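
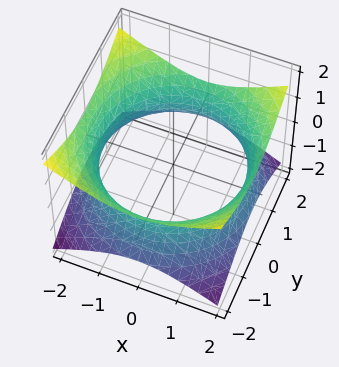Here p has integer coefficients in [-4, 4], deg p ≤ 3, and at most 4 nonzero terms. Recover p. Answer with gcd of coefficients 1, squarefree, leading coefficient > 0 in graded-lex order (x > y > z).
First, deg p = 2.
Then, by symmetry, the z-axis is an axis of rotation, so x and y enter only as x² + y²; mirror symmetry z ↦ −z ⇒ only even powers of z.
Next, from the visible intercepts: a circular section at z = 0 has radius between 1 and 2; it misses every integer gridline on the z-axis.
Finally, putting this together gives p.

x^2 + y^2 - 2*z^2 - 3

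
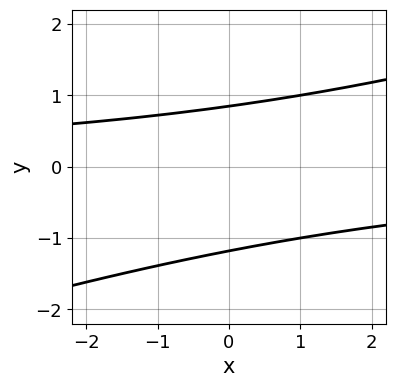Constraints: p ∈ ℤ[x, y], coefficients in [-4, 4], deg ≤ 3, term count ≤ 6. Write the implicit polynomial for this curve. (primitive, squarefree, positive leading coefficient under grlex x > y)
x*y - 3*y^2 - y + 3

1. Degree: a generic line meets the curve in up to 2 points, so deg p = 2.
2. From the axis intercepts and sections: no x-intercept at any integer in the box.
3. Matching integer coefficients to the picture gives p.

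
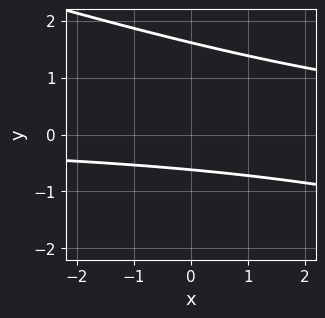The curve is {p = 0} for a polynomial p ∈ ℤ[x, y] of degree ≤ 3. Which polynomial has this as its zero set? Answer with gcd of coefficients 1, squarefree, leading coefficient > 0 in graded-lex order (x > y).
x*y + 3*y^2 - 3*y - 3

First, the degree is 2 — a generic line meets the curve in up to 2 points.
Then, reading off the gridlines: it misses every integer gridline on the x-axis.
Finally, the integer polynomial consistent with all of this is the stated p.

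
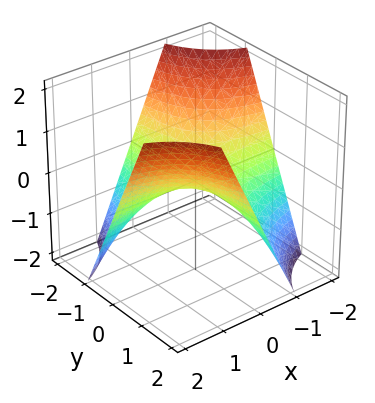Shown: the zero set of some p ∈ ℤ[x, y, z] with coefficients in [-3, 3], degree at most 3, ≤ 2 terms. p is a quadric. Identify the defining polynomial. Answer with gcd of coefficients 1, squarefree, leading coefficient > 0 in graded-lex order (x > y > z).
Degree: a saddle surface; a quadric, so deg p = 2.
From the axis intercepts and sections: every point of the y-axis in the box is on the surface; the visible x-axis segment lies entirely on the surface; it meets the z-axis at z = 0 (among the integer gridlines).
Fitting integer coefficients to these (and the overall shape) gives p.

x*y - z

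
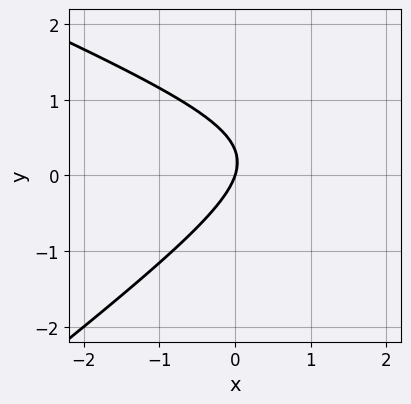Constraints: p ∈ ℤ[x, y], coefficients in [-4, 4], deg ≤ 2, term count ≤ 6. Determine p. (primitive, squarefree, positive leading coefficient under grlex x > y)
(a) The degree is 2 — the shape is more complex than any degree-1 curve.
(b) Reading off the gridlines: it meets the x-axis at x = 0 (among the integer gridlines); it meets the y-axis at y = 0 (among the integer gridlines).
(c) Together with the visible shape, these determine p as stated.

x^2 + x*y - 3*y^2 - 3*x + y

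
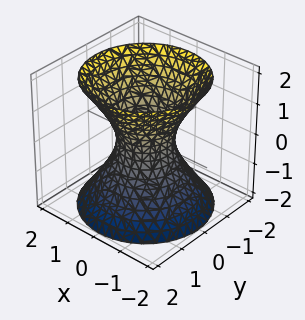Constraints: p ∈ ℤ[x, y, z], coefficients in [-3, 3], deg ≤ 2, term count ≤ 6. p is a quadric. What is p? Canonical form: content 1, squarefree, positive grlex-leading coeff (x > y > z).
(a) Degree: one connected sheet with a waist; a quadric, so deg p = 2.
(b) Symmetries: rotational symmetry about the z-axis ⇒ p depends on x, y only through x² + y²; mirror symmetry z ↦ −z ⇒ only even powers of z.
(c) Checking where it meets the axes: a circular section at z = -2 has radius between 1 and 2; the surface avoids every integer z-axis point in the box.
(d) Matching integer coefficients to the picture gives p.

3*x^2 + 3*y^2 - 2*z^2 - 2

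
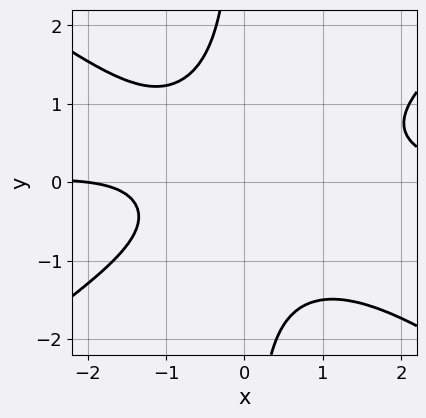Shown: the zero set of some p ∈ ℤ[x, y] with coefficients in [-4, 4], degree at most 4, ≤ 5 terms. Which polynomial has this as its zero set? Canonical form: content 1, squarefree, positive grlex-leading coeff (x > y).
(a) deg p = 4. A generic line meets the curve in up to 4 points.
(b) Against the integer gridlines: one x-axis crossing is at x = -2; it misses every integer gridline on the y-axis.
(c) Fitting integer coefficients to these (and the overall shape) gives p.

x^3*y - 2*x*y^3 - y^2 - x - 2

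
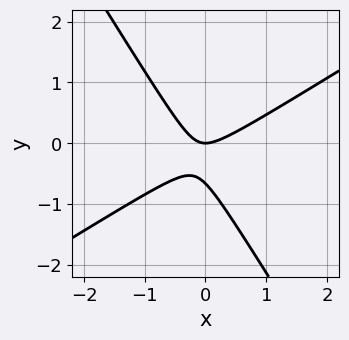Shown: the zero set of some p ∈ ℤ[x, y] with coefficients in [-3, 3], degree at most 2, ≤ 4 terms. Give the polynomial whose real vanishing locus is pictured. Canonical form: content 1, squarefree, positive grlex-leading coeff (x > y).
3*x^2 - 3*x*y - 3*y^2 - 2*y

First, deg p = 2. The shape is more complex than any degree-1 curve.
Next, observable constraints: it crosses the y-axis at the gridline y = 0; it crosses the x-axis at the gridline x = 0.
Finally, matching integer coefficients to the picture gives p.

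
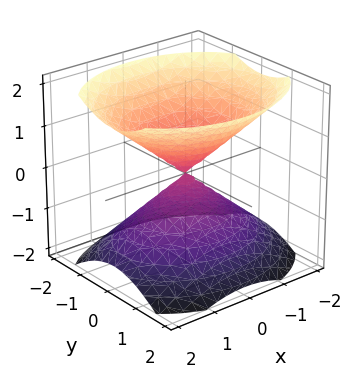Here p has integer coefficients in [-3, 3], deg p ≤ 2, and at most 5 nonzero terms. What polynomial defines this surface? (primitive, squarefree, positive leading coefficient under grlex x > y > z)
1. I count 2 distinct pieces. Treating them together as one polynomial.
2. deg p = 2. A double cone through the origin; a quadric.
3. Symmetries: mirror symmetry x ↦ −x ⇒ only even powers of x; the y ↦ −y reflection is a symmetry, so y appears only in even powers; mirror symmetry z ↦ −z ⇒ only even powers of z.
4. From the axis intercepts and sections: it meets the z-axis at z = 0 (among the integer gridlines); it crosses the y-axis at the gridline y = 0; it meets the x-axis at x = 0 (among the integer gridlines).
5. Matching integer coefficients to the picture gives p.

2*x^2 + 3*y^2 - 3*z^2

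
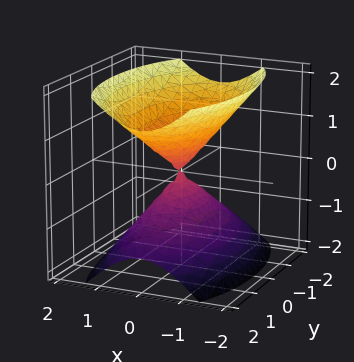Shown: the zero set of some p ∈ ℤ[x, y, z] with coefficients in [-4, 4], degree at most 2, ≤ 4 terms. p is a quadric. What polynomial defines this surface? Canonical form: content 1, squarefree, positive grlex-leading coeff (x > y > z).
First, I count 2 distinct pieces. They look like related sheets of one shape, so recover p as a whole.
Next, the degree is 2 — two nappes meeting at a single point; a quadric.
Then, symmetries: the x ↦ −x reflection is a symmetry, so x appears only in even powers; the y ↦ −y reflection is a symmetry, so y appears only in even powers; mirror symmetry z ↦ −z ⇒ only even powers of z.
Then, observable constraints: it meets the x-axis at x = 0 (among the integer gridlines); it meets the y-axis at y = 0 (among the integer gridlines).
Finally, putting this together gives p.

3*x^2 + y^2 - 2*z^2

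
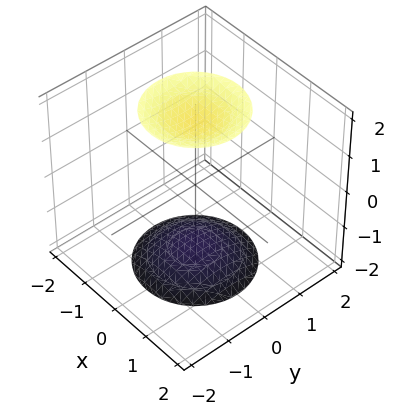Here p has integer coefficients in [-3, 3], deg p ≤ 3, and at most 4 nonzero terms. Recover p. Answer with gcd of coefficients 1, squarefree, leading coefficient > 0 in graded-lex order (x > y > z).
x^2 + y^2 - z^2 + 3

I count 2 distinct pieces.
deg p = 2.
Symmetries: it's symmetric under z → −z, forcing even powers of z; every cross-section ⟂ z is a circle, so x, y appear only via x² + y².
From the axis intercepts and sections: it misses every integer gridline on the x-axis; it misses every integer gridline on the y-axis; a circular section at z = 2 has radius exactly 1.
Assembling these constraints gives the stated polynomial.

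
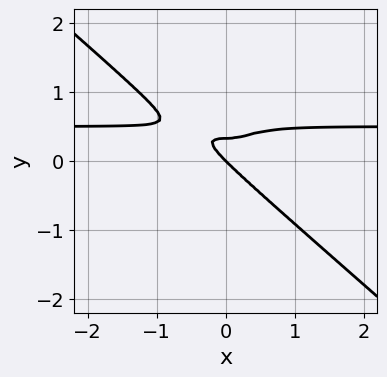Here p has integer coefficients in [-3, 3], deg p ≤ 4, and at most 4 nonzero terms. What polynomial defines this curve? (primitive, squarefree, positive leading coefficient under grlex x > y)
2*x^3*y + 3*y^4 - x^3 - y^3

First, degree: the shape is more complex than any degree-3 curve, so deg p = 4.
Then, reading off the gridlines: it meets the y-axis at y = 0 (among the integer gridlines); it crosses the x-axis at the gridline x = 0.
Finally, fitting integer coefficients to these (and the overall shape) gives p.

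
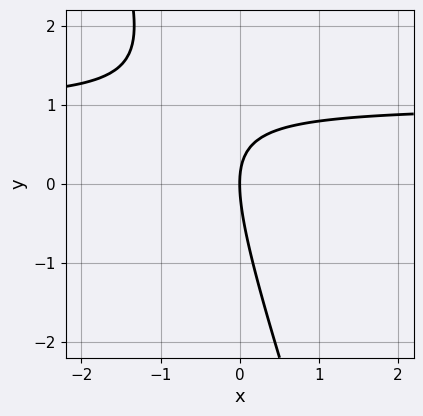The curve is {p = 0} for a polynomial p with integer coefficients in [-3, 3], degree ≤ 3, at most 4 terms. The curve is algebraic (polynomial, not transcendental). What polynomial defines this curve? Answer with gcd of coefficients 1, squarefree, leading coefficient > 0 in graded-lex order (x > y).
First, degree: a generic line meets the curve in up to 2 points, so deg p = 2.
Then, reading off the gridlines: it crosses the x-axis at the gridline x = 0; one y-axis crossing is at y = 0.
Finally, together with the visible shape, these determine p as stated.

3*x*y + y^2 - 3*x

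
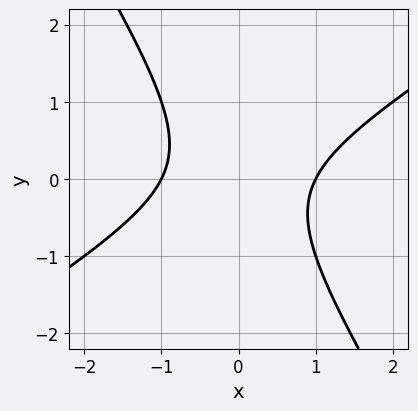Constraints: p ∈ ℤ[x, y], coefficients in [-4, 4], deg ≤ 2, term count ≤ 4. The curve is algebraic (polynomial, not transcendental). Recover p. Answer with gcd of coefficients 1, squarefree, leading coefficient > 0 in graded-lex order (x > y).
x^2 - x*y - y^2 - 1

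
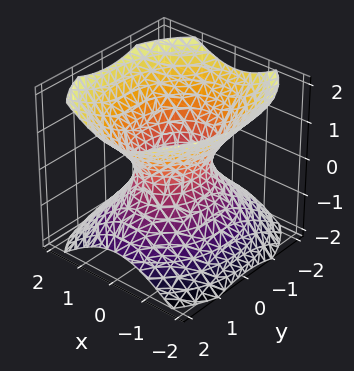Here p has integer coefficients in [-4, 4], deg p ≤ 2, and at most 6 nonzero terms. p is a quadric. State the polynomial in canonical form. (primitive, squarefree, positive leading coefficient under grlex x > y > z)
3*x^2 + 2*y^2 - 3*z^2 - 2

(a) The degree is 2 — one connected sheet with a waist; a quadric.
(b) Symmetries: it's symmetric under z → −z, forcing even powers of z; the y ↦ −y reflection is a symmetry, so y appears only in even powers; it's symmetric under x → −x, forcing even powers of x.
(c) Checking where it meets the axes: among the integer gridlines, it crosses the y-axis at y ∈ {-1, 1}; no z-intercept at any integer in the box.
(d) Putting this together gives p.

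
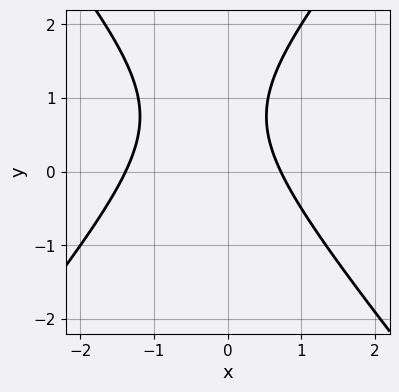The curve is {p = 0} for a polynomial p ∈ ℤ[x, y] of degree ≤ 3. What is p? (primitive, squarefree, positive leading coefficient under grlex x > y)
3*x^2 - 2*y^2 + 2*x + 3*y - 3

1. The degree is 2 — a generic line meets the curve in up to 2 points.
2. Reading off the gridlines: no y-intercept at any integer in the box.
3. Putting this together gives p.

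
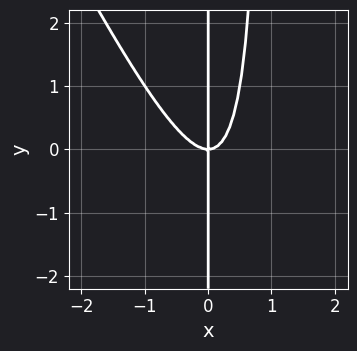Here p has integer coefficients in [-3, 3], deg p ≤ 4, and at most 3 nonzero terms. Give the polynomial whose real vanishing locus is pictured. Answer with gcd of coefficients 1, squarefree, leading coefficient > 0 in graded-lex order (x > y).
2*x^3 + x^2*y - x*y

1. deg p = 3.
2. Against the integer gridlines: the visible y-axis segment lies entirely on the curve; one x-axis crossing is at x = 0.
3. The integer polynomial consistent with all of this is the stated p.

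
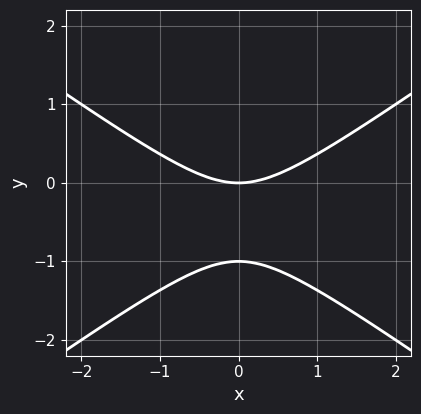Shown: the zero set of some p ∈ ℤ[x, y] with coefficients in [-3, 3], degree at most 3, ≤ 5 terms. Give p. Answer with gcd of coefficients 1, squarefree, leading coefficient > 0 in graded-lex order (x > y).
1. Degree: the shape is more complex than any degree-1 curve, so deg p = 2.
2. Symmetries: the x ↦ −x reflection is a symmetry, so x appears only in even powers.
3. Observable constraints: it meets the x-axis at x = 0 (among the integer gridlines); among the integer gridlines, it crosses the y-axis at y ∈ {-1, 0}.
4. Solving for integer coefficients yields p as stated.

x^2 - 2*y^2 - 2*y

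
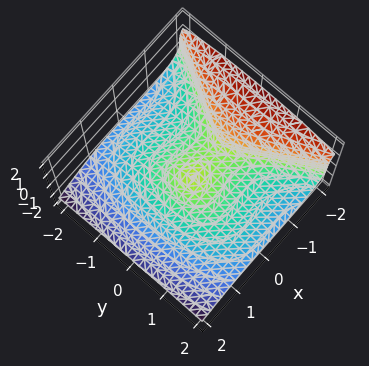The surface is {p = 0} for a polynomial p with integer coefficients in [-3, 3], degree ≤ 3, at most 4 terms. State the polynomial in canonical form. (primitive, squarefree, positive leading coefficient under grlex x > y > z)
(a) deg p = 3.
(b) From the visible intercepts: it crosses the z-axis at the gridline z = 0; it meets the y-axis at y = 0 (among the integer gridlines); among the integer gridlines, it crosses the x-axis at x ∈ {-1, 0}.
(c) Assembling these constraints gives the stated polynomial.

x^3 + 3*z^3 + x^2 + y^2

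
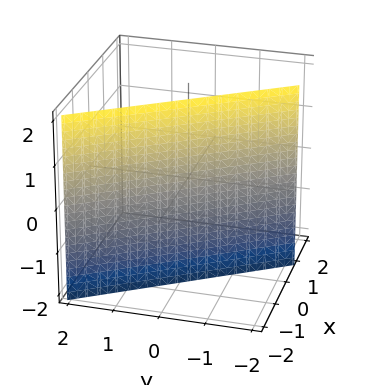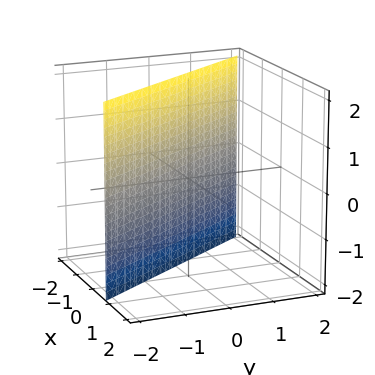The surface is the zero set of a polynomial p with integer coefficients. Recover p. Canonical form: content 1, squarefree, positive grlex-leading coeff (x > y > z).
3*x + 2*y + 2

1. Degree: the surface is flat (a plane), so deg p = 1.
2. From the axis intercepts and sections: the surface avoids every integer z-axis point in the box; it meets the y-axis at y = -1 (among the integer gridlines).
3. Solving for integer coefficients yields p as stated.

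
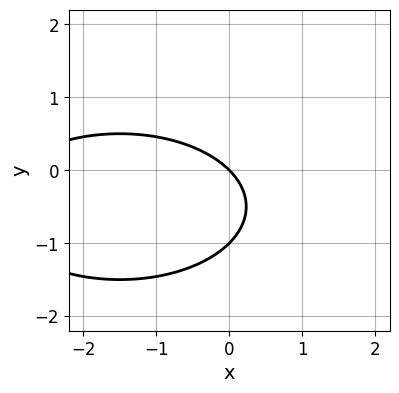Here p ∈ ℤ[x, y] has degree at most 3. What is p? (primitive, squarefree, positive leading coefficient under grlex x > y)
x^2 + 3*y^2 + 3*x + 3*y

Degree: no degree-1 curve has this shape, so deg p = 2.
Against the integer gridlines: one x-axis crossing is at x = 0; the y-axis gridline crossings are at y ∈ {-1, 0}.
Assembling these constraints gives the stated polynomial.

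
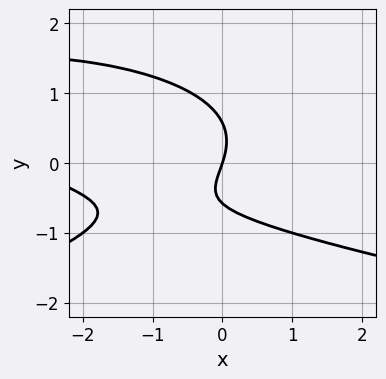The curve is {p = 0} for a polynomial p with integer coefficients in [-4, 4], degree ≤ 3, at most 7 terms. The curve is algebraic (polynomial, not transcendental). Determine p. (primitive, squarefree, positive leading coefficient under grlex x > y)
1. Degree: no degree-2 curve has this shape, so deg p = 3.
2. From the visible intercepts: it crosses the x-axis at the gridline x = 0; one y-axis crossing is at y = 0.
3. Assembling these constraints gives the stated polynomial.

3*y^3 + x^2 + 2*x*y + 3*x - y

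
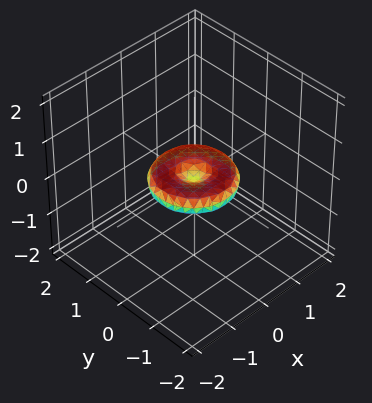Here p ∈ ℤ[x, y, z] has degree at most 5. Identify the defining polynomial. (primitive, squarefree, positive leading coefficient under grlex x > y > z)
1. The degree is 4 — no degree-3 surface has this shape.
2. Symmetries: rotational symmetry about the z-axis ⇒ p depends on x, y only through x² + y².
3. From the visible intercepts: it meets the z-axis at z = 0 (among the integer gridlines); the x-axis gridline crossings are at x ∈ {-1, 0, 1}; a circular section at z = 0 has radius exactly 1; the y-axis gridline crossings are at y ∈ {-1, 0, 1}.
4. Together with the visible shape, these determine p as stated.

x^4 + 2*x^2*y^2 + y^4 - x^2 - y^2 + 3*z^2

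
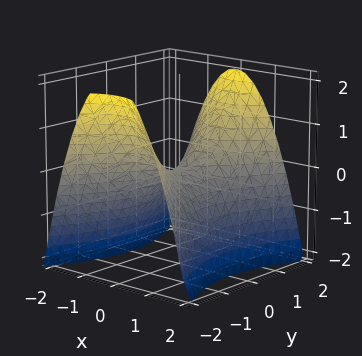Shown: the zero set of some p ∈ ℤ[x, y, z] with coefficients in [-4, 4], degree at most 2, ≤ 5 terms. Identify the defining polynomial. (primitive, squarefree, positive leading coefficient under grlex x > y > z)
2*x^2 - y^2 + 2*z

deg p = 2. A saddle surface; a quadric.
Symmetries: mirror symmetry y ↦ −y ⇒ only even powers of y; mirror symmetry x ↦ −x ⇒ only even powers of x.
From the visible intercepts: one z-axis crossing is at z = 0; one x-axis crossing is at x = 0; one y-axis crossing is at y = 0.
Matching integer coefficients to the picture gives p.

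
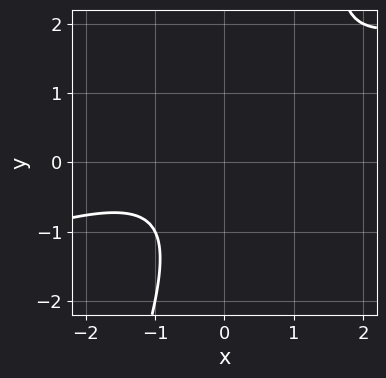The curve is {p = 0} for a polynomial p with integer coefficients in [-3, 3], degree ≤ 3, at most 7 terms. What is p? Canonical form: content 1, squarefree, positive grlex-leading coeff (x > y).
First, degree: no degree-1 curve has this shape, so deg p = 2.
Next, reading off the gridlines: the curve avoids every integer y-axis point in the box; the curve avoids every integer x-axis point in the box.
Finally, the integer polynomial consistent with all of this is the stated p.

x^2 - 3*x*y + y^2 + x + 2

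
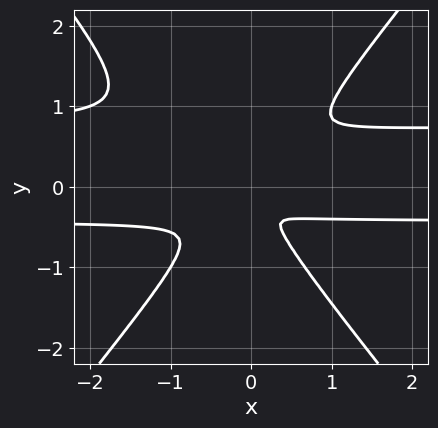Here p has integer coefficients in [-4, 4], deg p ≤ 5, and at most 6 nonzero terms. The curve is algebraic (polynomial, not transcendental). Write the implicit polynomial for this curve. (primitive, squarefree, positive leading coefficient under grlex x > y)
deg p = 4. A generic line meets the curve in up to 4 points.
Putting this together gives p.

3*x^2*y^2 - 2*y^4 - x^2*y + x*y^2 - x^2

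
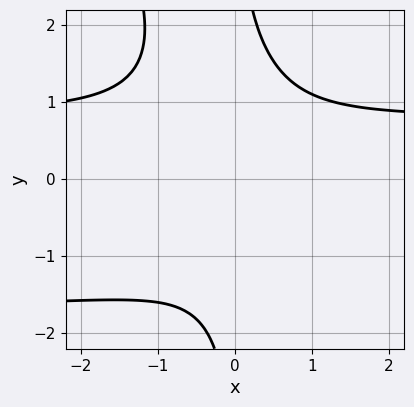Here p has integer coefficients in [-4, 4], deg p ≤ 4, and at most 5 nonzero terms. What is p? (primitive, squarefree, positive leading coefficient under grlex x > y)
Degree: the shape is more complex than any degree-3 curve, so deg p = 4.
From the visible intercepts: the curve avoids every integer x-axis point in the box; no y-intercept at any integer in the box.
Together with the visible shape, these determine p as stated.

2*x^2*y^2 + x*y^3 + 2*x^2*y - 3*x^2 - 3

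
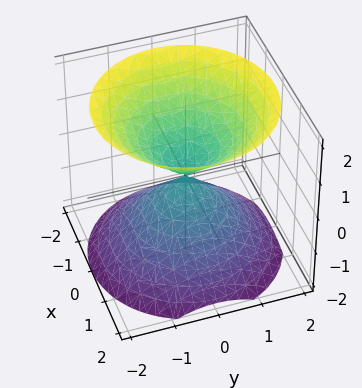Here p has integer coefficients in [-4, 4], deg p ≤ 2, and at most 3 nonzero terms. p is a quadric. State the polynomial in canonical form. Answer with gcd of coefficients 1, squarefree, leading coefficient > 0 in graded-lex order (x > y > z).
x^2 + y^2 - z^2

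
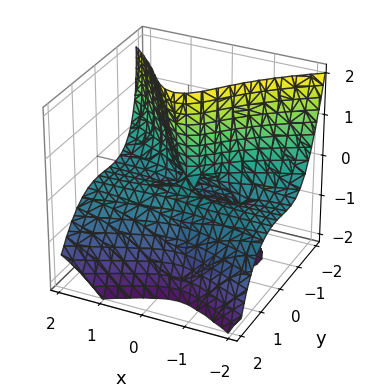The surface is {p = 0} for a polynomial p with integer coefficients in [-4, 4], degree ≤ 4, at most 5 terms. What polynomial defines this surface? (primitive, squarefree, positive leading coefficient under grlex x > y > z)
3*x^2*z - x*z^2 + 3*y^3 + x^2 + 3*y*z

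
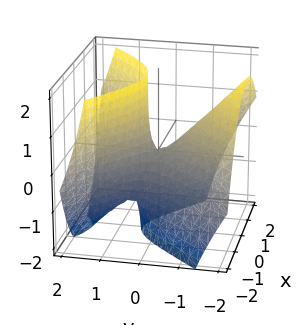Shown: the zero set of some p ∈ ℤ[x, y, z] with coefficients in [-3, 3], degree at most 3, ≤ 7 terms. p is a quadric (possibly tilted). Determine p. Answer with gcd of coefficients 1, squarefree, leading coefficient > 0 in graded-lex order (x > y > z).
1. deg p = 2.
2. From the axis intercepts and sections: it crosses the z-axis at the gridline z = 0; one x-axis crossing is at x = 0; it meets the y-axis at y = 0 (among the integer gridlines).
3. These observations pin down the coefficients.

3*x^2 + x*y - 3*y^2 - 3*y*z + z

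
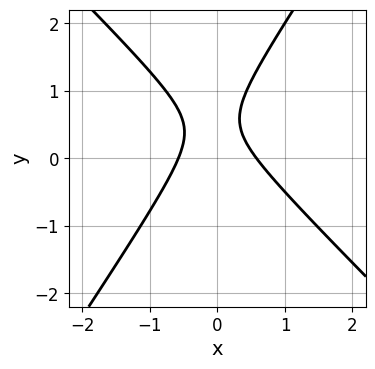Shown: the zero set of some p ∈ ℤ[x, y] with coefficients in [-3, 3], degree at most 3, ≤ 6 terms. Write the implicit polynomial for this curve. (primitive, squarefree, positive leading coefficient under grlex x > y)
3*x^2 + x*y - 2*y^2 + 2*y - 1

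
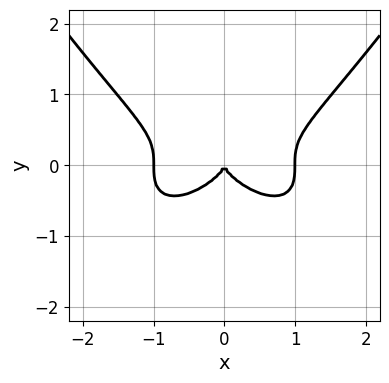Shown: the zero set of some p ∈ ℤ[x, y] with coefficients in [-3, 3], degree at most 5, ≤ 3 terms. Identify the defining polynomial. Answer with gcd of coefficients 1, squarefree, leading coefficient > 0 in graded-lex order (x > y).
1. Degree: no degree-3 curve has this shape, so deg p = 4.
2. Symmetries: mirror symmetry x ↦ −x ⇒ only even powers of x.
3. Against the integer gridlines: the x-axis gridline crossings are at x ∈ {-1, 0, 1}; one y-axis crossing is at y = 0.
4. The integer polynomial consistent with all of this is the stated p.

x^4 - 3*y^3 - x^2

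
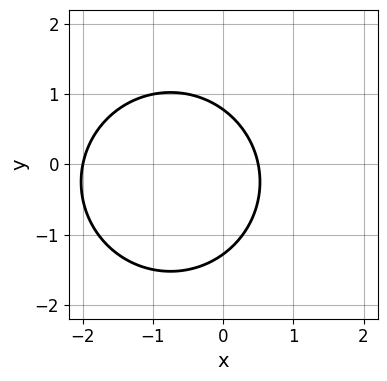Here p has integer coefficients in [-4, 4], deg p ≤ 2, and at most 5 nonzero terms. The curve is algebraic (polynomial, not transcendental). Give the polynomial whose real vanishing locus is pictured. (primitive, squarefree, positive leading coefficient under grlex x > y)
2*x^2 + 2*y^2 + 3*x + y - 2

(a) deg p = 2. No degree-1 curve has this shape.
(b) From the axis intercepts and sections: it crosses the x-axis at the gridline x = -2.
(c) These observations pin down the coefficients.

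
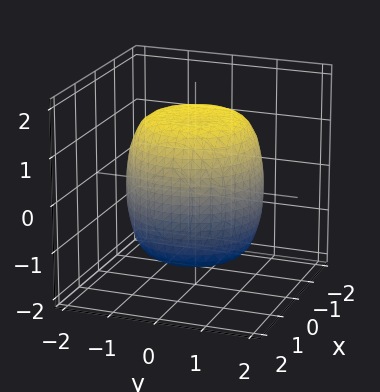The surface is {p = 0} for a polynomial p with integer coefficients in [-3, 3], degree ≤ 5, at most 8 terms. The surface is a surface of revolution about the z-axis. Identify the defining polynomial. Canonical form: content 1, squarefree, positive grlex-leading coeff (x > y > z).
x^4 + 2*x^2*y^2 + y^4 - x^2 - y^2 + z^2 - 2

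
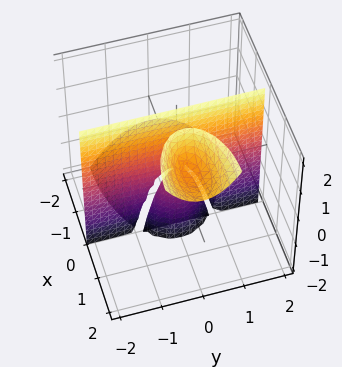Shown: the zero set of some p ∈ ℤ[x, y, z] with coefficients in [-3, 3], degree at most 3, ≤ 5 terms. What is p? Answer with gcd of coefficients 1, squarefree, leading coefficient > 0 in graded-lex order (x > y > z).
There are 2 components.
deg p = 3.
From the axis intercepts and sections: every point of the z-axis in the box is on the surface; every point of the y-axis in the box is on the surface; it crosses the x-axis at the gridline x = 0.
Together with the visible shape, these determine p as stated.

x^3 - 2*x^2*z + 3*x*y^2 + x*z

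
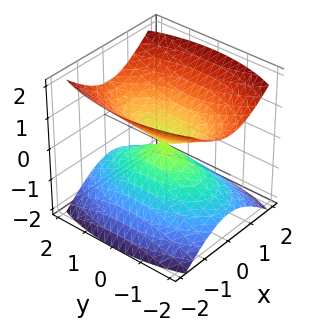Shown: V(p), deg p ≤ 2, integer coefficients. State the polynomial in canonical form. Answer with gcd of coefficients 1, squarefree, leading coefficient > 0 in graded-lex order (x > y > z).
3*x^2 + y^2 - 3*z^2

The picture has 2 separate pieces. Treating them together as one polynomial.
Degree: a double cone through the origin; a quadric, so deg p = 2.
Symmetries: it's symmetric under x → −x, forcing even powers of x; the z ↦ −z reflection is a symmetry, so z appears only in even powers; mirror symmetry y ↦ −y ⇒ only even powers of y.
Observable constraints: one x-axis crossing is at x = 0; it meets the y-axis at y = 0 (among the integer gridlines).
Matching integer coefficients to the picture gives p.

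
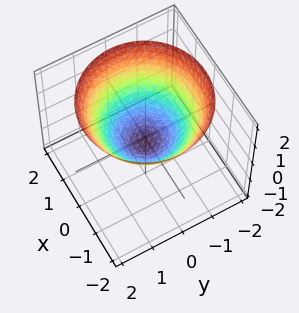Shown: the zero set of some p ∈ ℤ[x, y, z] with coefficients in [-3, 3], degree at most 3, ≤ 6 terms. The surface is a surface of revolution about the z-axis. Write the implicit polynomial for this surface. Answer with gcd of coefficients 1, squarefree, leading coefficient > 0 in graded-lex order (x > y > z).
2*x^2 + 2*y^2 - 3*z - 1

(a) The degree is 2 — a generic line meets the surface in up to 2 points.
(b) Symmetries: rotational symmetry about the z-axis ⇒ p depends on x, y only through x² + y².
(c) Reading off the gridlines: a circular section at z = 0 has radius between 0 and 1.
(d) Putting this together gives p.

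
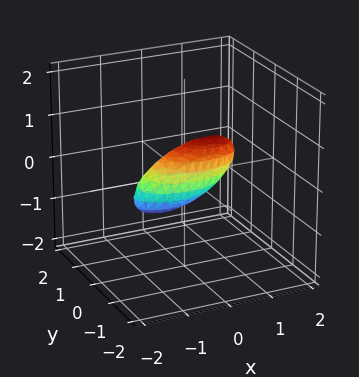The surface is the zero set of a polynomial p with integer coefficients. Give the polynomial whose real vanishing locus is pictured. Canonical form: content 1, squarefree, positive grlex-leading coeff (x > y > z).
1. Degree: no degree-1 surface has this shape, so deg p = 2.
2. Against the integer gridlines: among the integer gridlines, it crosses the x-axis at x ∈ {-1, 1}.
3. These observations pin down the coefficients.

x^2 - 2*x*z + 3*y^2 - y*z + 3*z^2 - 1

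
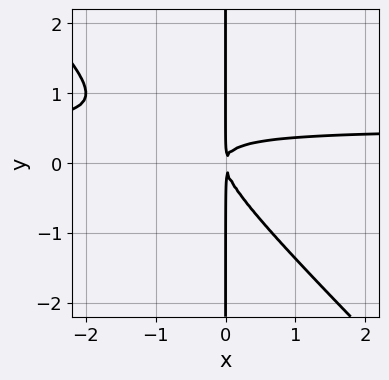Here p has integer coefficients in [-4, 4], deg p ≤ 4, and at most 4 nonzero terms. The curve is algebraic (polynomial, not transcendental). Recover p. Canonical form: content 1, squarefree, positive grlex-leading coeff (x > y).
2*x^2*y + 2*x*y^2 - x^2

1. The degree is 3 — a generic line meets the curve in up to 3 points.
2. From the axis intercepts and sections: the visible y-axis segment lies entirely on the curve.
3. Putting this together gives p.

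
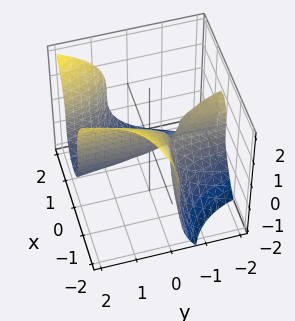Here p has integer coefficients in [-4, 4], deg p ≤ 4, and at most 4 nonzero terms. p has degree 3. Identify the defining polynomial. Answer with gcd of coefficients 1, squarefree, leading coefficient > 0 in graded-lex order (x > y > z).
1. The degree is 3 — the shape is more complex than any degree-2 surface.
2. Observable constraints: every point of the y-axis in the box is on the surface; one z-axis crossing is at z = 0.
3. The integer polynomial consistent with all of this is the stated p.

3*x^2*y - z^3 - 3*x*y - 2*x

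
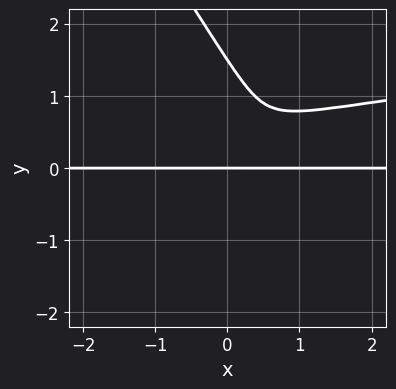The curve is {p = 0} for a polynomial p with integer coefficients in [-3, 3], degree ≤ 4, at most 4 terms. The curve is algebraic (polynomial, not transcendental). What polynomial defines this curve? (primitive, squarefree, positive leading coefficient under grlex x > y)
(a) The degree is 4 — the shape is more complex than any degree-3 curve.
(b) From the visible intercepts: one y-axis crossing is at y = 0; every point of the x-axis in the box is on the curve.
(c) These observations pin down the coefficients.

3*x*y^3 + 2*y^4 - x^2*y - 3*y^3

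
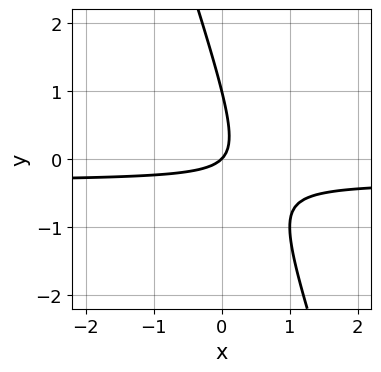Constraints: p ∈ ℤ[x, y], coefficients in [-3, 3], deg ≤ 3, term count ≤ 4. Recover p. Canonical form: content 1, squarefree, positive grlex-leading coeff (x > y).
3*x*y + y^2 + x - y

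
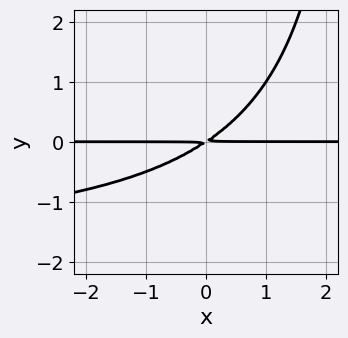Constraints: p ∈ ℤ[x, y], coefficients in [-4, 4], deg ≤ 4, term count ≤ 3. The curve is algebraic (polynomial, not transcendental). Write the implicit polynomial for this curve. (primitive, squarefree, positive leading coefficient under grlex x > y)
x*y^2 + 2*x*y - 3*y^2

First, the degree is 3 — a generic line meets the curve in up to 3 points.
Next, from the visible intercepts: the visible x-axis segment lies entirely on the curve.
Finally, assembling these constraints gives the stated polynomial.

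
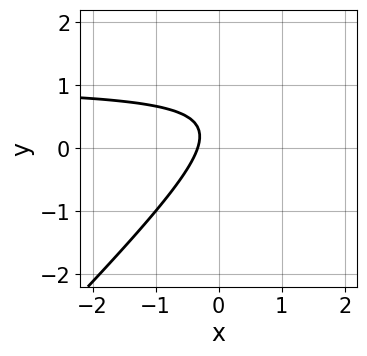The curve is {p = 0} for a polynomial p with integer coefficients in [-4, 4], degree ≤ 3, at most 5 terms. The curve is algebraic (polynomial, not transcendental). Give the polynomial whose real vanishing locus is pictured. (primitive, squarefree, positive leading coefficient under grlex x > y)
3*x*y - 3*y^2 - 3*x + 2*y - 1

(a) deg p = 2. A generic line meets the curve in up to 2 points.
(b) Reading off the gridlines: no y-intercept at any integer in the box.
(c) Solving for integer coefficients yields p as stated.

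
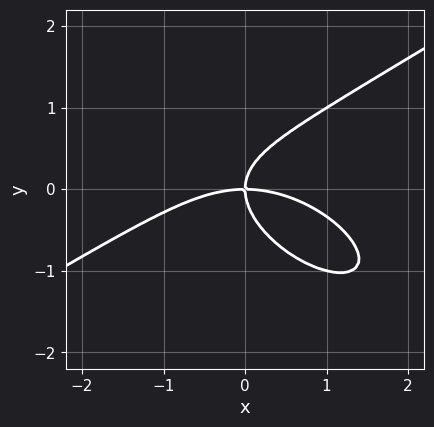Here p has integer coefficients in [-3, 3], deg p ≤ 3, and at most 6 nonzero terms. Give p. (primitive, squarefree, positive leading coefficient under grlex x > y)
First, the degree is 3 — a generic line meets the curve in up to 3 points.
Next, checking where it meets the axes: one x-axis crossing is at x = 0; it meets the y-axis at y = 0 (among the integer gridlines).
Finally, the integer polynomial consistent with all of this is the stated p.

x^3 - x*y^2 - 3*y^3 + 3*x*y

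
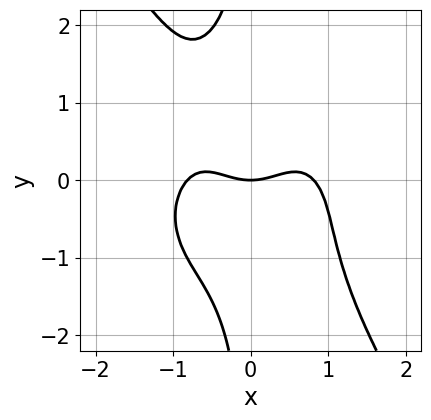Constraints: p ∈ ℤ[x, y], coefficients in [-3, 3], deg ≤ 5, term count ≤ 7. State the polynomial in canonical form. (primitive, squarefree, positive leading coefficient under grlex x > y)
3*x^4 + 2*x^2*y^2 + 2*x*y^3 - 2*x^2 + 3*y

(a) The degree is 4 — no degree-3 curve has this shape.
(b) From the axis intercepts and sections: it meets the y-axis at y = 0 (among the integer gridlines); it crosses the x-axis at the gridline x = 0.
(c) Together with the visible shape, these determine p as stated.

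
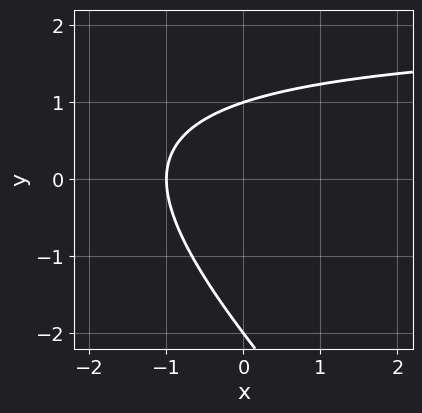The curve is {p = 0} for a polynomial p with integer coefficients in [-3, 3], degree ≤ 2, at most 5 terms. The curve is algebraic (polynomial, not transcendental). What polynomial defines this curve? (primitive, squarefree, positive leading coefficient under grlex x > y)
(a) deg p = 2. The shape is more complex than any degree-1 curve.
(b) Reading off the gridlines: it crosses the x-axis at the gridline x = -1; among the integer gridlines, it crosses the y-axis at y ∈ {-2, 1}.
(c) Matching integer coefficients to the picture gives p.

x*y + y^2 - 2*x + y - 2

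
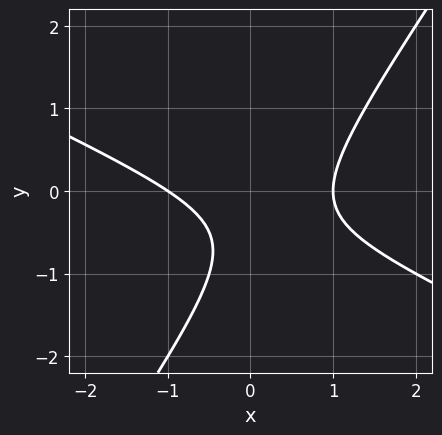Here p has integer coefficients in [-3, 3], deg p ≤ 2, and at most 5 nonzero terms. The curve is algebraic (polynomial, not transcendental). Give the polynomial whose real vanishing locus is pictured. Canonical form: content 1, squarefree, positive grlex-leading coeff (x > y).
2*x^2 + 3*x*y - 3*y^2 - 3*y - 2

First, degree: a generic line meets the curve in up to 2 points, so deg p = 2.
Then, reading off the gridlines: the x-axis gridline crossings are at x ∈ {-1, 1}; it misses every integer gridline on the y-axis.
Finally, assembling these constraints gives the stated polynomial.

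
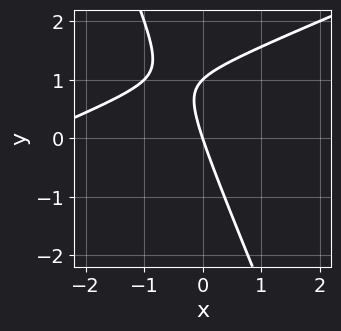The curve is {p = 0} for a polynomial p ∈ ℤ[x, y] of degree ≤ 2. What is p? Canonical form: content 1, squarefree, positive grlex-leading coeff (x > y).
x^2 - 2*x*y - y^2 + 3*x + y

deg p = 2.
From the axis intercepts and sections: among the integer gridlines, it crosses the y-axis at y ∈ {0, 1}; it crosses the x-axis at the gridline x = 0.
Assembling these constraints gives the stated polynomial.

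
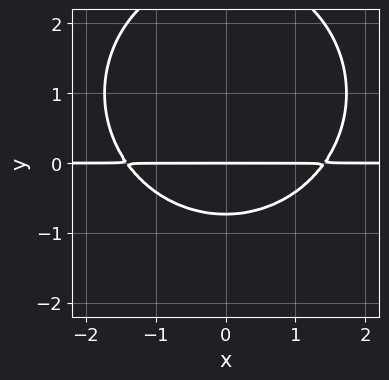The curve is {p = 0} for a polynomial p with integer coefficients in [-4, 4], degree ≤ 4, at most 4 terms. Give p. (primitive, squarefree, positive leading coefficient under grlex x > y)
The degree is 3 — a generic line meets the curve in up to 3 points.
Symmetries: it's symmetric under x → −x, forcing even powers of x.
From the visible intercepts: it meets the y-axis at y = 0 (among the integer gridlines); every point of the x-axis in the box is on the curve.
Putting this together gives p.

x^2*y + y^3 - 2*y^2 - 2*y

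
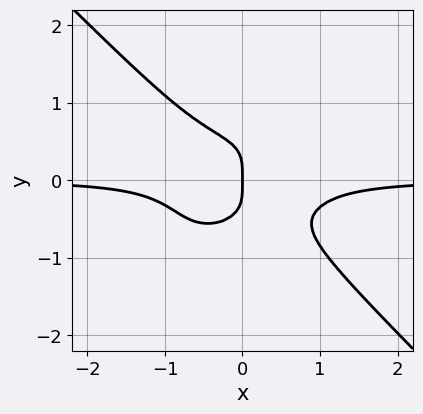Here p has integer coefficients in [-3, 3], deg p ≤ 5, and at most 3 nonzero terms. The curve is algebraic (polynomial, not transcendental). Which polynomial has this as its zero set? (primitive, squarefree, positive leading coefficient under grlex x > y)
The degree is 4 — a generic line meets the curve in up to 4 points.
Against the integer gridlines: one x-axis crossing is at x = 0; one y-axis crossing is at y = 0.
Fitting integer coefficients to these (and the overall shape) gives p.

3*x^3*y + 3*y^4 + x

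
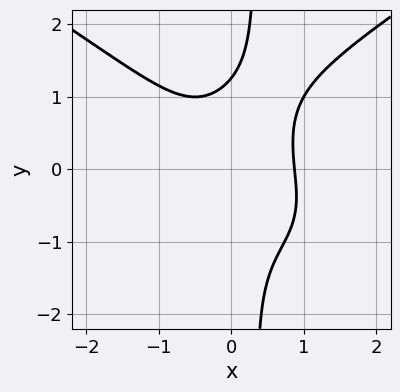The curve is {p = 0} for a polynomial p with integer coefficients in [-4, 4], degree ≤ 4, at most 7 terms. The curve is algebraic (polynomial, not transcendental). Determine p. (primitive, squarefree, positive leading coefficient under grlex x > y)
x^3*y - 3*x*y^3 + 3*x^3 + y^3 - 2

deg p = 4. No degree-3 curve has this shape.
Solving for integer coefficients yields p as stated.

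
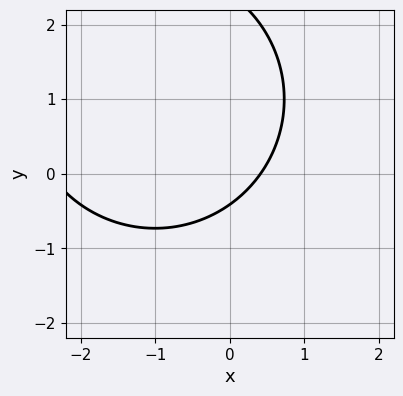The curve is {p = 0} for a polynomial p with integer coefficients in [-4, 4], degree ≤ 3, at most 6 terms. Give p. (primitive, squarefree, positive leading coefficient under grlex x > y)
1. The degree is 2 — a generic line meets the curve in up to 2 points.
2. The integer polynomial consistent with all of this is the stated p.

x^2 + y^2 + 2*x - 2*y - 1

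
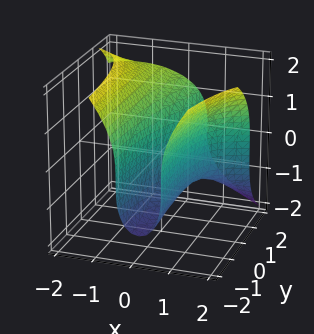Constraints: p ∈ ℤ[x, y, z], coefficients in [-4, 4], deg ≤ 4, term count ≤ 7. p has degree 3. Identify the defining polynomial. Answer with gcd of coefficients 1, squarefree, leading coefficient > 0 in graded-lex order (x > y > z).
(a) Degree: a generic line meets the surface in up to 3 points, so deg p = 3.
(b) Checking where it meets the axes: it meets the y-axis at y = 0 (among the integer gridlines); among the integer gridlines, it crosses the x-axis at x ∈ {0, 1}.
(c) Solving for integer coefficients yields p as stated.

2*x^2*y + z^3 - 3*x^2 + 3*x - y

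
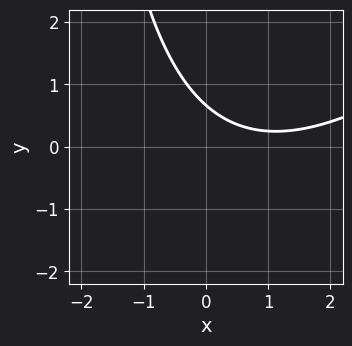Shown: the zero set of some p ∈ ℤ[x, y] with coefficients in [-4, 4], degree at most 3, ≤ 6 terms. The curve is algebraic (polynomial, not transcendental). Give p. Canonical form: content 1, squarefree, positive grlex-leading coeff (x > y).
x^2 - x*y - 2*x - 3*y + 2

Degree: a generic line meets the curve in up to 2 points, so deg p = 2.
Observable constraints: the curve avoids every integer x-axis point in the box.
Putting this together gives p.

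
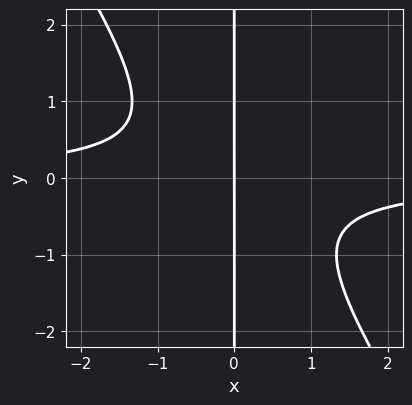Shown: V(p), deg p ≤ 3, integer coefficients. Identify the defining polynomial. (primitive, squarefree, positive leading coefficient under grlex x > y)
1. deg p = 3. No degree-2 curve has this shape.
2. Observable constraints: every point of the y-axis in the box is on the curve; one x-axis crossing is at x = 0.
3. Assembling these constraints gives the stated polynomial.

3*x^2*y + 2*x*y^2 + 2*x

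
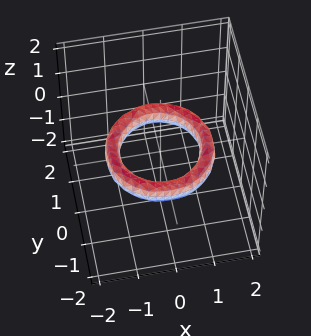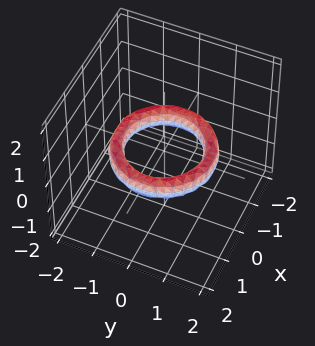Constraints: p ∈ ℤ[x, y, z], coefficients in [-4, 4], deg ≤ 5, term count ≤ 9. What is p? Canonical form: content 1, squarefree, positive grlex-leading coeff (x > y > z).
x^4 + 2*x^2*y^2 + y^4 - 3*x^2 - 3*y^2 + 2*z^2 + 2

(a) Degree: the shape is more complex than any degree-3 surface, so deg p = 4.
(b) By symmetry, the surface is invariant under rotation about z: p = q(x² + y², z).
(c) Reading off the gridlines: among the integer gridlines, it crosses the y-axis at y ∈ {-1, 1}; a circular section at z = 0 has radius exactly 1; among the integer gridlines, it crosses the x-axis at x ∈ {-1, 1}.
(d) These observations pin down the coefficients.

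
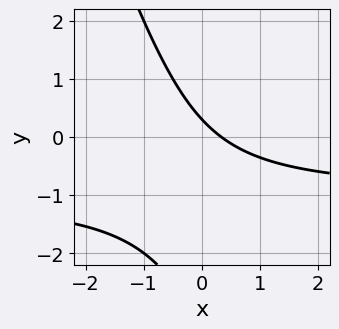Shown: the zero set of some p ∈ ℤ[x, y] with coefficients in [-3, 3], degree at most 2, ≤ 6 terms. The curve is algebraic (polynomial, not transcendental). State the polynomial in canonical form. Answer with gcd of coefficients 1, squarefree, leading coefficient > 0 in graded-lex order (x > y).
The degree is 2 — no degree-1 curve has this shape.
Solving for integer coefficients yields p as stated.

3*x*y + y^2 + 3*x + 3*y - 1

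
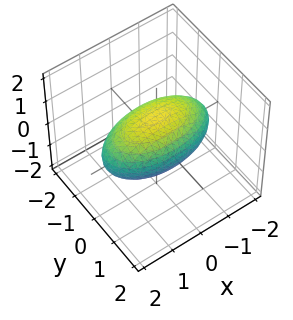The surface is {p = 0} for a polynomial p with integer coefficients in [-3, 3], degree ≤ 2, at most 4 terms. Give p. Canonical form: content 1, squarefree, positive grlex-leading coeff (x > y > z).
x^2 + 3*y^2 + 3*z^2 - 3

First, the degree is 2 — bounded and convex; a quadric.
Then, symmetries: it's symmetric under z → −z, forcing even powers of z; the y ↦ −y reflection is a symmetry, so y appears only in even powers; it's symmetric under x → −x, forcing even powers of x.
Next, from the axis intercepts and sections: the z-axis gridline crossings are at z ∈ {-1, 1}; among the integer gridlines, it crosses the y-axis at y ∈ {-1, 1}.
Finally, these observations pin down the coefficients.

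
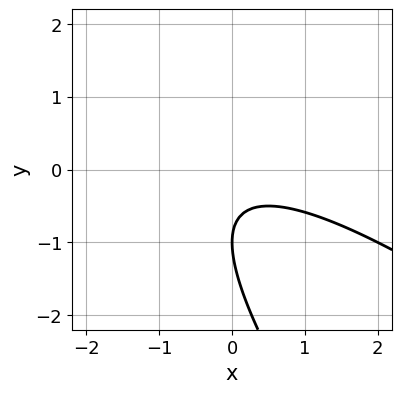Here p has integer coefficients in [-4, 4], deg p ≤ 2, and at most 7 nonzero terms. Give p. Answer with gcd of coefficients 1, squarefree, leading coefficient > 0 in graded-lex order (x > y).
x^2 + 2*x*y + y^2 + 2*y + 1

deg p = 2.
Against the integer gridlines: it meets the y-axis at y = -1 (among the integer gridlines); no x-intercept at any integer in the box.
Assembling these constraints gives the stated polynomial.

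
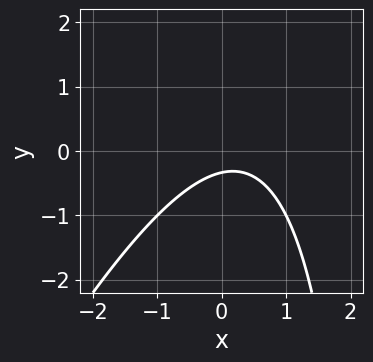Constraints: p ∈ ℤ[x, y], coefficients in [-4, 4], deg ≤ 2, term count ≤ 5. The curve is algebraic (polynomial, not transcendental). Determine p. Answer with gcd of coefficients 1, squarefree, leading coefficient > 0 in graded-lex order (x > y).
First, degree: the shape is more complex than any degree-1 curve, so deg p = 2.
Next, against the integer gridlines: it misses every integer gridline on the x-axis.
Finally, fitting integer coefficients to these (and the overall shape) gives p.

2*x^2 - x*y - x + 3*y + 1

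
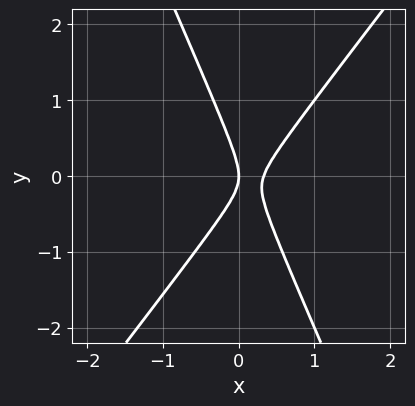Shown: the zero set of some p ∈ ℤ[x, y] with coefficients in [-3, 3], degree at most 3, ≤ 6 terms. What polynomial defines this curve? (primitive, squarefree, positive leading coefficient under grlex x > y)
3*x^2 - x*y - y^2 - x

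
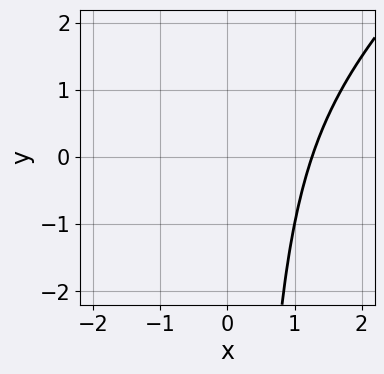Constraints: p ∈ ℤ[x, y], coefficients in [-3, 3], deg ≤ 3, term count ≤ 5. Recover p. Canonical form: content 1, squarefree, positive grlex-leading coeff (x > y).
1. Degree: a generic line meets the curve in up to 3 points, so deg p = 3.
2. Reading off the gridlines: it misses every integer gridline on the y-axis.
3. The integer polynomial consistent with all of this is the stated p.

x^3 - x^2*y - 2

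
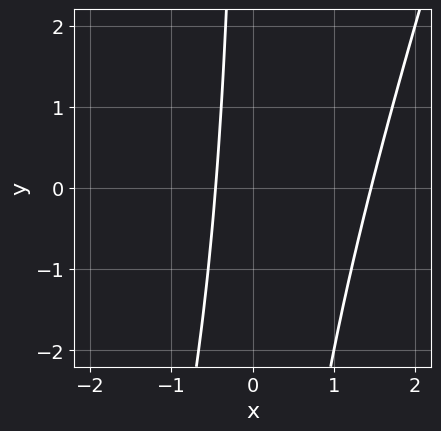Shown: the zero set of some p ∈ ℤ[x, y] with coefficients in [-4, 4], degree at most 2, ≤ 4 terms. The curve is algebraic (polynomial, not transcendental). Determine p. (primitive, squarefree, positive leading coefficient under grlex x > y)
3*x^2 - x*y - 3*x - 2

The degree is 2 — a generic line meets the curve in up to 2 points.
From the axis intercepts and sections: it misses every integer gridline on the y-axis.
Putting this together gives p.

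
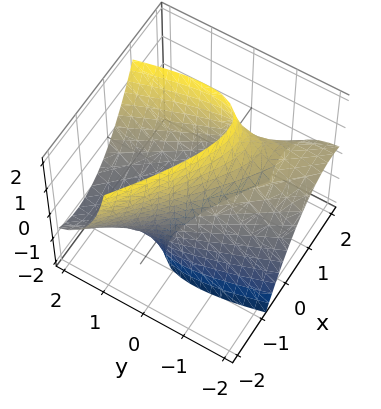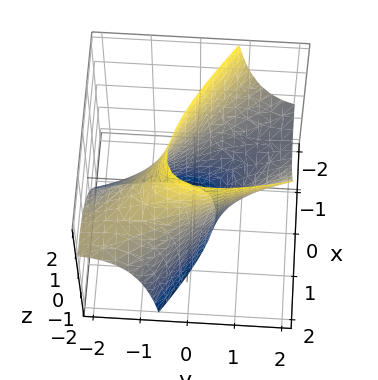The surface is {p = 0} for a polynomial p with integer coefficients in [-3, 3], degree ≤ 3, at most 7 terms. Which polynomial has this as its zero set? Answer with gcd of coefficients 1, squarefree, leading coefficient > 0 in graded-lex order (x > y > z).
First, deg p = 2. A generic line meets the surface in up to 2 points.
Then, checking where it meets the axes: the x-axis gridline crossings are at x ∈ {-1, 1}; the surface avoids every integer z-axis point in the box.
Finally, putting this together gives p.

2*x^2 + 3*x*y + y^2 - 2*y*z - 2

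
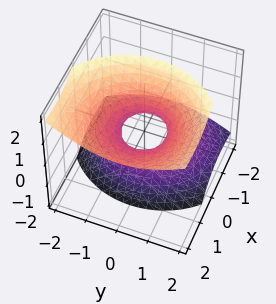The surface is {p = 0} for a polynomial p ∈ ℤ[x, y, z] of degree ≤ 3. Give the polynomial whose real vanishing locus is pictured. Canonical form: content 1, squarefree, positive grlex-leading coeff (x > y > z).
2*x^2 - 3*x*z + 2*y^2 - 2*z^2 - 1

The degree is 2 — a generic line meets the surface in up to 2 points.
From the axis intercepts and sections: no z-intercept at any integer in the box.
Together with the visible shape, these determine p as stated.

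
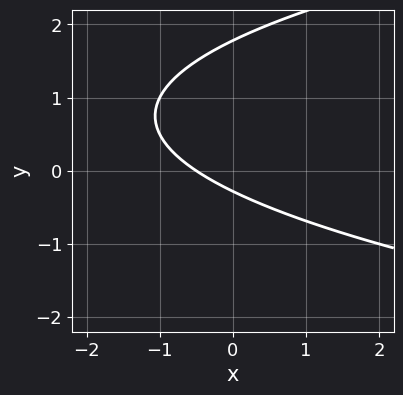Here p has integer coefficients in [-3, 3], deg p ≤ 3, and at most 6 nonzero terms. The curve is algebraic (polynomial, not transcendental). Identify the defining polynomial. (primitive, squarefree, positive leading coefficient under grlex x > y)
2*y^2 - 2*x - 3*y - 1

1. deg p = 2. The shape is more complex than any degree-1 curve.
2. Solving for integer coefficients yields p as stated.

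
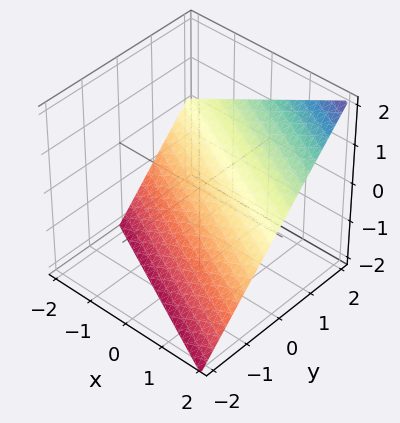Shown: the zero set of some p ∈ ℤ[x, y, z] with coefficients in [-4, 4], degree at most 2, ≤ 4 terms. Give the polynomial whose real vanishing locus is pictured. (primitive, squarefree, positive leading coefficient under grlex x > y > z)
(a) The degree is 1 — every cross-section is a straight line — this is a plane.
(b) Reading off the gridlines: one y-axis crossing is at y = 1; it meets the z-axis at z = -1 (among the integer gridlines); it crosses the x-axis at the gridline x = 2.
(c) These observations pin down the coefficients.

x + 2*y - 2*z - 2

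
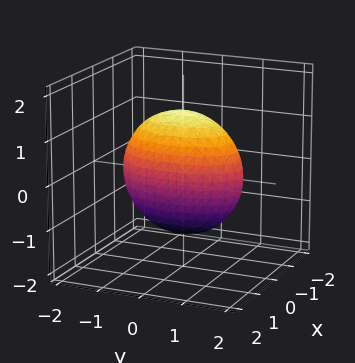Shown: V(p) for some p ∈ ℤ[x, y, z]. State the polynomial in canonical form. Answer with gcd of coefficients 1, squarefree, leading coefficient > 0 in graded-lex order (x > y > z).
3*x^2 + y^2 + z^2 - 2

(a) The degree is 2 — bounded and convex; a quadric.
(b) Symmetries: the x ↦ −x reflection is a symmetry, so x appears only in even powers; it's symmetric under z → −z, forcing even powers of z; mirror symmetry y ↦ −y ⇒ only even powers of y.
(c) The integer polynomial consistent with all of this is the stated p.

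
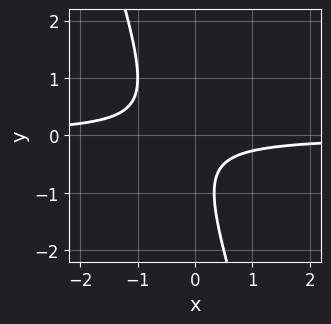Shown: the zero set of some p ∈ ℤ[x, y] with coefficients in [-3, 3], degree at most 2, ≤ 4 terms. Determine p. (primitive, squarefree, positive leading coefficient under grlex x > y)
3*x*y + y^2 + y + 1

1. deg p = 2. The shape is more complex than any degree-1 curve.
2. Reading off the gridlines: no y-intercept at any integer in the box; it misses every integer gridline on the x-axis.
3. Solving for integer coefficients yields p as stated.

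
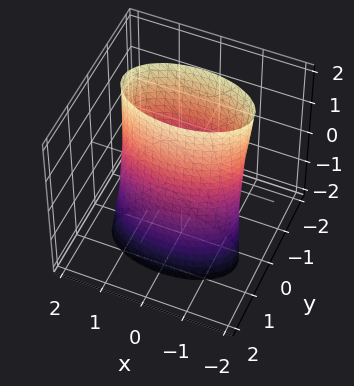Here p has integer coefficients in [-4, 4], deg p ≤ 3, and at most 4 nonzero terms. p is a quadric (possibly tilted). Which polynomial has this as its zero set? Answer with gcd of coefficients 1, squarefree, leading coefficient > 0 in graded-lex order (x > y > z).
x^2 + 3*y^2 + y*z - 2

1. The degree is 2 — the shape is more complex than any degree-1 surface.
2. Reading off the gridlines: the surface avoids every integer z-axis point in the box.
3. Solving for integer coefficients yields p as stated.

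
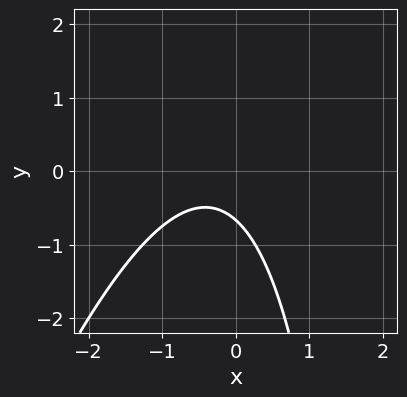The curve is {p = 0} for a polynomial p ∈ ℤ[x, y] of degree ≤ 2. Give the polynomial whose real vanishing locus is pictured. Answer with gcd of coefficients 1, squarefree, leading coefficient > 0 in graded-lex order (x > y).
3*x^2 - x*y + 2*x + 3*y + 2

Degree: the shape is more complex than any degree-1 curve, so deg p = 2.
Checking where it meets the axes: it misses every integer gridline on the x-axis.
These observations pin down the coefficients.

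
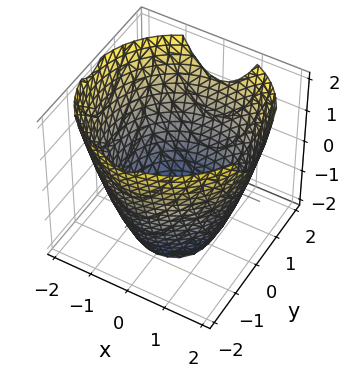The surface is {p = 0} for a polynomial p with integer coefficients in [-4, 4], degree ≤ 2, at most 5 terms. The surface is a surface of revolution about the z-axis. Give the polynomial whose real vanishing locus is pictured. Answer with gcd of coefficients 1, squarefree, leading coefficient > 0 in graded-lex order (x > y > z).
x^2 + y^2 - z - 3

(a) Degree: the shape is more complex than any degree-1 surface, so deg p = 2.
(b) By symmetry, the z-axis is an axis of rotation, so x and y enter only as x² + y².
(c) From the visible intercepts: the surface avoids every integer z-axis point in the box; a circular section at z = 0 has radius between 1 and 2.
(d) Assembling these constraints gives the stated polynomial.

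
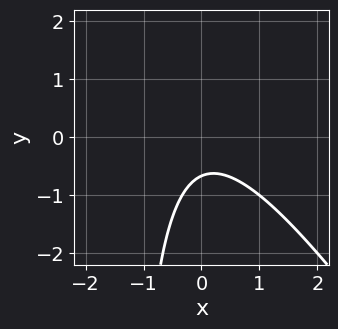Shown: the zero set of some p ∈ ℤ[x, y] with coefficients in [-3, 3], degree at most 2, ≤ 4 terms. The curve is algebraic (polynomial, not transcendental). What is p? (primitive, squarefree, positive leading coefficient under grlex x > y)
The degree is 2 — the shape is more complex than any degree-1 curve.
From the axis intercepts and sections: no x-intercept at any integer in the box.
Matching integer coefficients to the picture gives p.

3*x^2 + 2*x*y + 3*y + 2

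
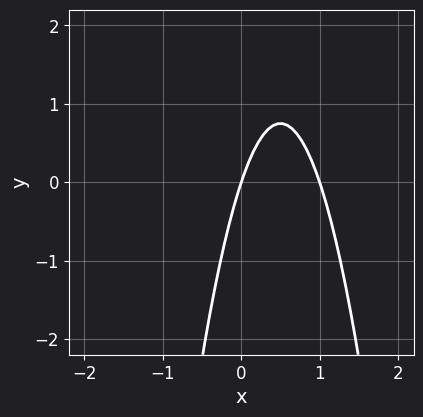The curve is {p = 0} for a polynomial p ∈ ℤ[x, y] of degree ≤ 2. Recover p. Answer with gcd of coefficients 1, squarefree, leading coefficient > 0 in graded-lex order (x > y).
3*x^2 - 3*x + y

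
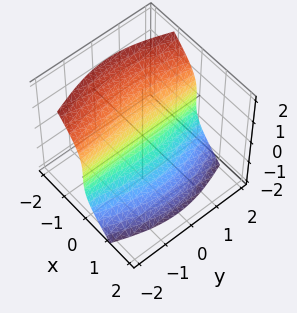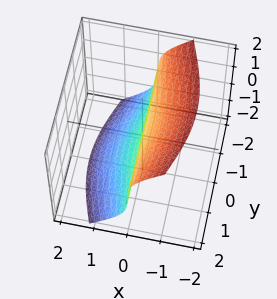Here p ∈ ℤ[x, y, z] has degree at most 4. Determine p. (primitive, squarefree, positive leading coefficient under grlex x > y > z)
x^3 - 2*x^2*z + 2*x*y^2 + 2*z^3 + 3*x

1. The degree is 3 — a generic line meets the surface in up to 3 points.
2. From the visible intercepts: it crosses the x-axis at the gridline x = 0; one z-axis crossing is at z = 0; the visible y-axis segment lies entirely on the surface.
3. Assembling these constraints gives the stated polynomial.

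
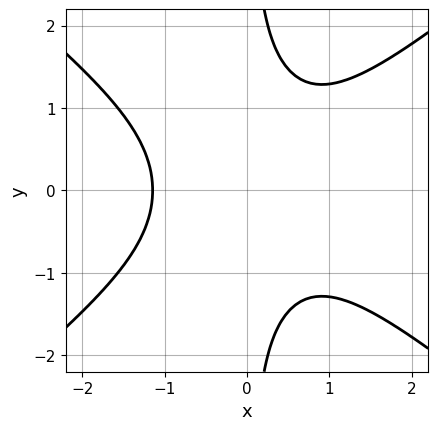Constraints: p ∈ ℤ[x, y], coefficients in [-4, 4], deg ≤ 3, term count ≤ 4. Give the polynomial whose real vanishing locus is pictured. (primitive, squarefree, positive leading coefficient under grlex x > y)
2*x^3 - 3*x*y^2 + 3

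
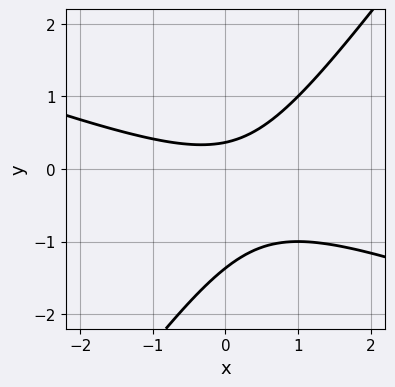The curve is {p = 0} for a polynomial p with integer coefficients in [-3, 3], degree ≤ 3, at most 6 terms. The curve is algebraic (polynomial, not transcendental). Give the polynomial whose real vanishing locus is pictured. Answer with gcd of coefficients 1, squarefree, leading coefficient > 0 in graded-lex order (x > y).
x^2 + 2*x*y - 2*y^2 - 2*y + 1

deg p = 2.
From the axis intercepts and sections: no x-intercept at any integer in the box.
Solving for integer coefficients yields p as stated.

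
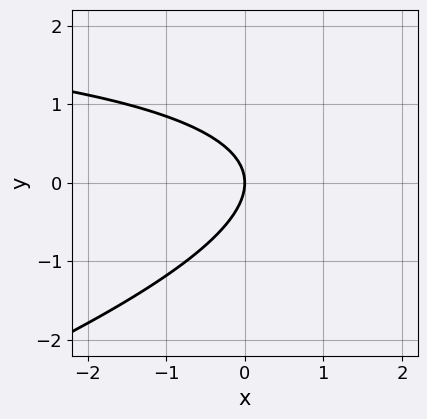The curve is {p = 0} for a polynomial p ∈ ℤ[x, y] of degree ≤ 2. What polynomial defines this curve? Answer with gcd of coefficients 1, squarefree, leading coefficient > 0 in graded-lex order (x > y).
(a) deg p = 2. The shape is more complex than any degree-1 curve.
(b) From the axis intercepts and sections: it meets the y-axis at y = 0 (among the integer gridlines); it meets the x-axis at x = 0 (among the integer gridlines).
(c) Putting this together gives p.

x*y - 3*y^2 - 3*x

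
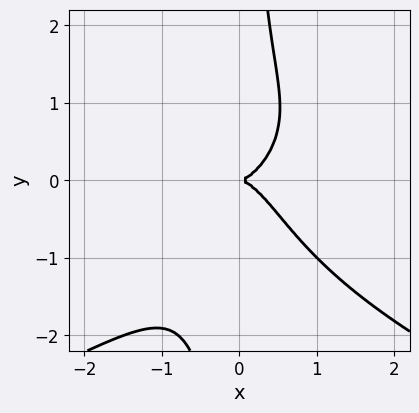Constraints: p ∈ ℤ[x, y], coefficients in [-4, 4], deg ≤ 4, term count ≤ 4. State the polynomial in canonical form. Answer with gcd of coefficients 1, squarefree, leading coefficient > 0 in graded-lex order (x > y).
2*x*y^3 + 3*x^3 + x*y^2 - 2*y^2

Degree: no degree-3 curve has this shape, so deg p = 4.
From the visible intercepts: one y-axis crossing is at y = 0; one x-axis crossing is at x = 0.
Assembling these constraints gives the stated polynomial.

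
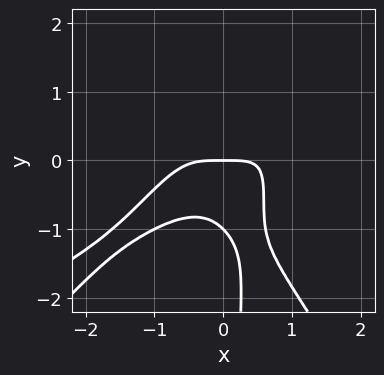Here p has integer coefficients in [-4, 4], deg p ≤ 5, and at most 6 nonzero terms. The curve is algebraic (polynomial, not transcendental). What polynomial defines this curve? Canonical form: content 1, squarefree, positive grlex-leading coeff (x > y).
x^4 - 2*x^3*y + x*y^3 + y^2 + y

First, the degree is 4 — the shape is more complex than any degree-3 curve.
Then, checking where it meets the axes: among the integer gridlines, it crosses the y-axis at y ∈ {-1, 0}; it meets the x-axis at x = 0 (among the integer gridlines).
Finally, fitting integer coefficients to these (and the overall shape) gives p.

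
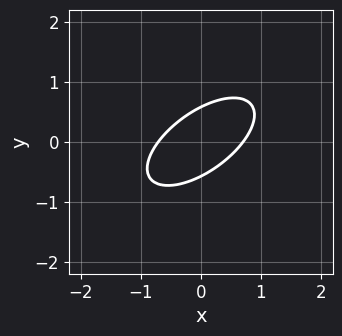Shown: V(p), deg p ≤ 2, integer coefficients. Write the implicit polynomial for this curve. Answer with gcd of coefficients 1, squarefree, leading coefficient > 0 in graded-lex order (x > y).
2*x^2 - 3*x*y + 3*y^2 - 1

First, deg p = 2.
Finally, solving for integer coefficients yields p as stated.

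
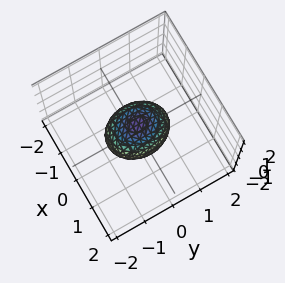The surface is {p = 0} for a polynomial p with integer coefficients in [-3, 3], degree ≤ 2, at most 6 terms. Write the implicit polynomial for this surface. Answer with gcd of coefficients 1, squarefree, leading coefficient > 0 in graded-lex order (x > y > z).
First, the degree is 2 — bounded and convex; a quadric.
Next, symmetries: the z ↦ −z reflection is a symmetry, so z appears only in even powers; mirror symmetry x ↦ −x ⇒ only even powers of x; mirror symmetry y ↦ −y ⇒ only even powers of y.
Then, checking where it meets the axes: the y-axis gridline crossings are at y ∈ {-1, 1}.
Finally, these observations pin down the coefficients.

3*x^2 + 2*y^2 + 3*z^2 - 2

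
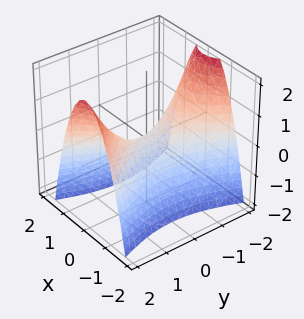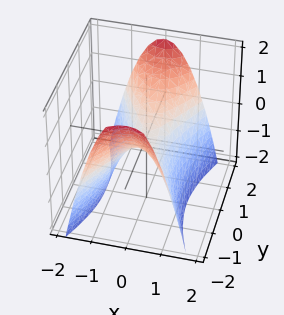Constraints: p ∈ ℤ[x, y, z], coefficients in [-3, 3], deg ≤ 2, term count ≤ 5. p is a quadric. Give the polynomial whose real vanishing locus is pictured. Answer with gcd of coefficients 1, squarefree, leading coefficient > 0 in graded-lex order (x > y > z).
3*x^2 - y^2 + 2*z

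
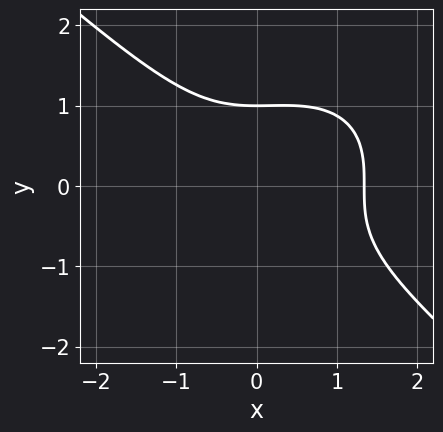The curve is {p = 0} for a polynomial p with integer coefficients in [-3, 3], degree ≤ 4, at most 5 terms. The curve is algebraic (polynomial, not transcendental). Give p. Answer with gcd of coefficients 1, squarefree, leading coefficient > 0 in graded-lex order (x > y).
2*x^3 + 3*y^3 - x^2 - 3

(a) Degree: a generic line meets the curve in up to 3 points, so deg p = 3.
(b) Reading off the gridlines: one y-axis crossing is at y = 1.
(c) Matching integer coefficients to the picture gives p.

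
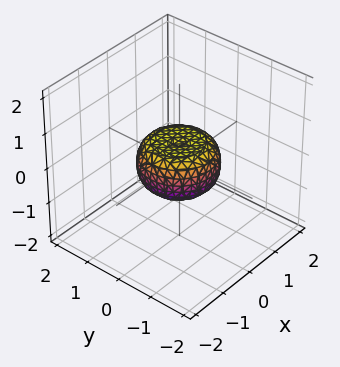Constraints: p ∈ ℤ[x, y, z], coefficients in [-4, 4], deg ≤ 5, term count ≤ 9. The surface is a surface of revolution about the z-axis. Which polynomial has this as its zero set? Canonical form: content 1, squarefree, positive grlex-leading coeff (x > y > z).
2*x^4 + 4*x^2*y^2 + 2*y^4 - x^2 - y^2 + 3*z^2 - 1

1. Degree: the shape is more complex than any degree-3 surface, so deg p = 4.
2. Symmetries: every cross-section ⟂ z is a circle, so x, y appear only via x² + y².
3. Checking where it meets the axes: a circular section at z = 0 has radius exactly 1; among the integer gridlines, it crosses the y-axis at y ∈ {-1, 1}.
4. Putting this together gives p.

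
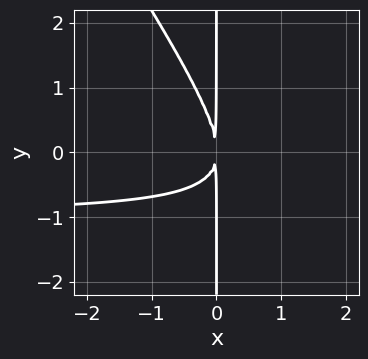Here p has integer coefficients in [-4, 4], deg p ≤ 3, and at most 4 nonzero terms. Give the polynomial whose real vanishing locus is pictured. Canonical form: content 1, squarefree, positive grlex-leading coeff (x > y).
3*x^2*y + 2*x*y^2 + 3*x^2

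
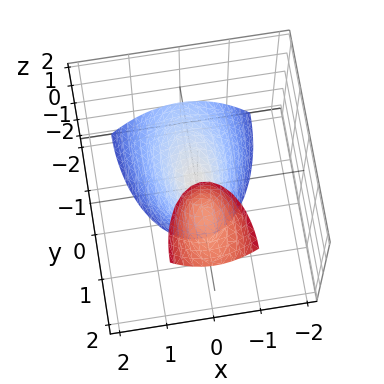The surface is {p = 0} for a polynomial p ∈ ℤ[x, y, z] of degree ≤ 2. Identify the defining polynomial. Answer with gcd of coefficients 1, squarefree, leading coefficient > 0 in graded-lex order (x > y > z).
(a) There are 2 components. Treating them together as one polynomial.
(b) The degree is 2 — a generic line meets the surface in up to 2 points.
(c) Reading off the gridlines: it meets the y-axis at y = 0 (among the integer gridlines); it meets the z-axis at z = 0 (among the integer gridlines).
(d) Matching integer coefficients to the picture gives p.

3*x^2 + y^2 - 2*y*z + z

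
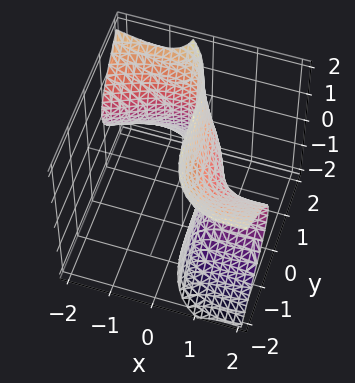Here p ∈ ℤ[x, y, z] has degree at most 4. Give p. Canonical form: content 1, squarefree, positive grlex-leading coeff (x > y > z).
2*x^2*y + 3*x*z^2 + y^3 + 3*x - 3

1. Degree: the shape is more complex than any degree-2 surface, so deg p = 3.
2. Reading off the gridlines: it meets the x-axis at x = 1 (among the integer gridlines); it misses every integer gridline on the z-axis.
3. Fitting integer coefficients to these (and the overall shape) gives p.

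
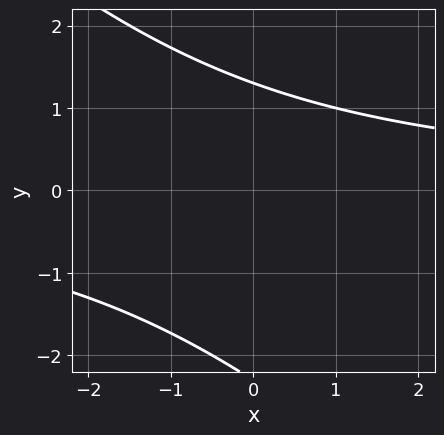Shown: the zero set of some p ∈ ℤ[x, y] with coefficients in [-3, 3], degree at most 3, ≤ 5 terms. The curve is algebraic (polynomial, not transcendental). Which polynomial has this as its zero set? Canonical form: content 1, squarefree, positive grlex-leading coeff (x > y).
x*y + y^2 + y - 3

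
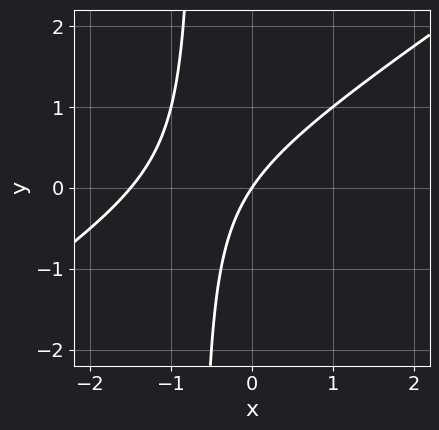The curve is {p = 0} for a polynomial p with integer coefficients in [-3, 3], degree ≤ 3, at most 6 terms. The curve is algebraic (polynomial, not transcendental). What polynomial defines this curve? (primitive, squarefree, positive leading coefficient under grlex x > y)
(a) The degree is 2 — a generic line meets the curve in up to 2 points.
(b) From the visible intercepts: it crosses the x-axis at the gridline x = 0; one y-axis crossing is at y = 0.
(c) Matching integer coefficients to the picture gives p.

2*x^2 - 3*x*y + 3*x - 2*y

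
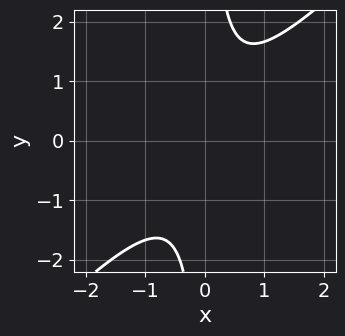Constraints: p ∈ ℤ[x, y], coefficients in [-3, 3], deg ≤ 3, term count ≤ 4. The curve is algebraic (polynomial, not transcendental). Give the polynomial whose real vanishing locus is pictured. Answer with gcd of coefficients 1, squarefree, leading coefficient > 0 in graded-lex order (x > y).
(a) Degree: a generic line meets the curve in up to 2 points, so deg p = 2.
(b) Checking where it meets the axes: no y-intercept at any integer in the box; it misses every integer gridline on the x-axis.
(c) Solving for integer coefficients yields p as stated.

3*x^2 - 3*x*y + 2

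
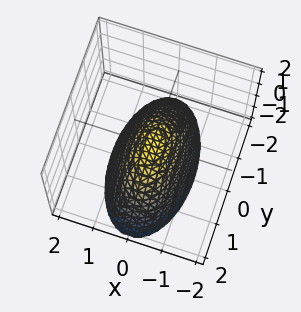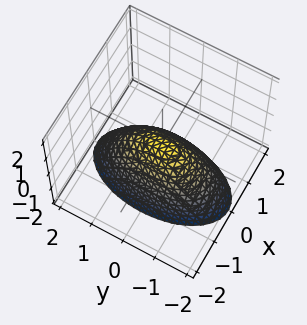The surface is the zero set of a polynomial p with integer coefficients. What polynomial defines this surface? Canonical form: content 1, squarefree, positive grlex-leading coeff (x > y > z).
First, the degree is 2 — a single bowl opening along one axis; a quadric.
Next, symmetries: mirror symmetry y ↦ −y ⇒ only even powers of y; it's symmetric under x → −x, forcing even powers of x.
Then, from the axis intercepts and sections: it crosses the z-axis at the gridline z = 0; it crosses the x-axis at the gridline x = 0; it meets the y-axis at y = 0 (among the integer gridlines).
Finally, putting this together gives p.

3*x^2 + y^2 + 2*z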